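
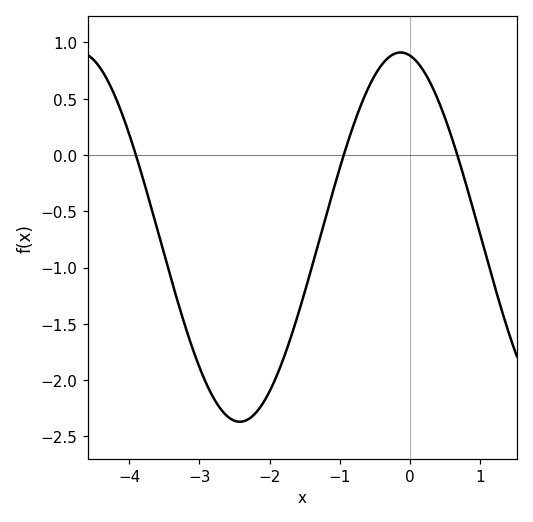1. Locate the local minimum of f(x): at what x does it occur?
-2.4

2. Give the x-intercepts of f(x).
-3.9, -0.9, 0.7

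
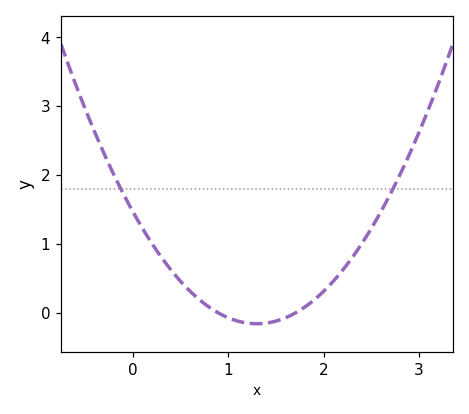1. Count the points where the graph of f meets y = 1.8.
2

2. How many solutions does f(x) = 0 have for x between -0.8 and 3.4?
2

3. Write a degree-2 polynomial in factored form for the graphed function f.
y = 0.96(x - 0.9)(x - 1.7)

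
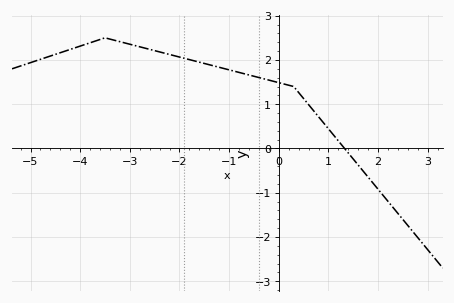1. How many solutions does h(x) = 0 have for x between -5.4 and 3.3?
1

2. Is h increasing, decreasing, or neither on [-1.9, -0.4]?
decreasing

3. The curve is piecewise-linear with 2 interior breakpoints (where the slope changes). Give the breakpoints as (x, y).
(-3.5, 2.5); (0.3, 1.4)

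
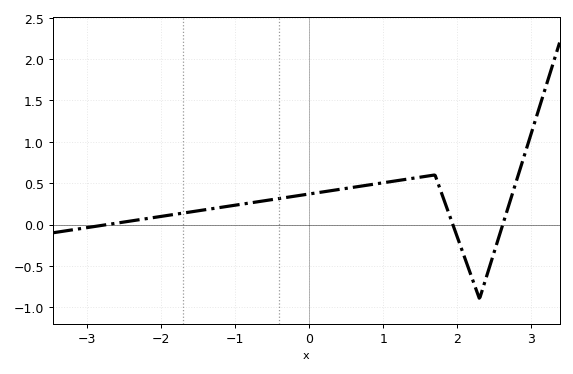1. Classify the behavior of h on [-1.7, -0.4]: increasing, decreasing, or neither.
increasing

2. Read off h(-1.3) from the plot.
0.2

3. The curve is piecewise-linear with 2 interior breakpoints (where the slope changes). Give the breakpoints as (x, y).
(1.7, 0.6); (2.3, -0.9)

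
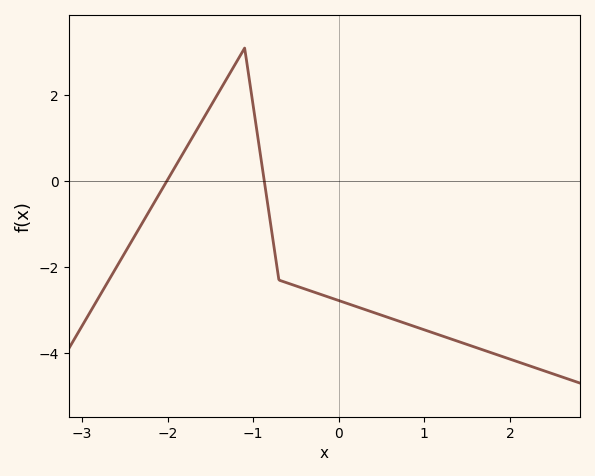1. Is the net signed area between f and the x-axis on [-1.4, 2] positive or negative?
negative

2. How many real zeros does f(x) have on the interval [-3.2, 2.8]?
2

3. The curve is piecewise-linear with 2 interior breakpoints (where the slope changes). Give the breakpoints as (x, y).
(-1.1, 3.1); (-0.7, -2.3)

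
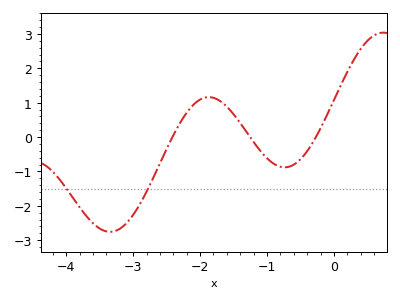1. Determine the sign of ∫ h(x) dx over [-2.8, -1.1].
positive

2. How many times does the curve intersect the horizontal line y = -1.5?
2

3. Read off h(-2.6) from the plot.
-0.8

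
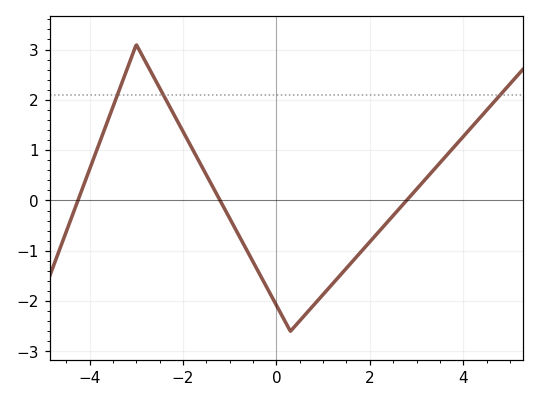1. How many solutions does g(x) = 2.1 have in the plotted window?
3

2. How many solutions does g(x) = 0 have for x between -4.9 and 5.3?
3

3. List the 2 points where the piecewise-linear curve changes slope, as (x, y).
(-3, 3.1); (0.3, -2.6)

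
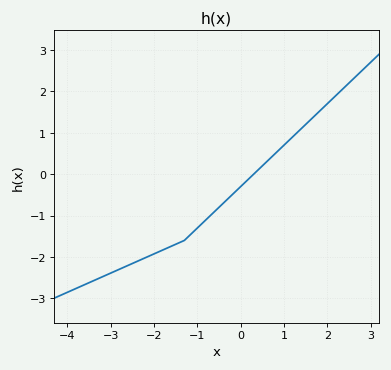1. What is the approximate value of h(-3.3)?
-2.5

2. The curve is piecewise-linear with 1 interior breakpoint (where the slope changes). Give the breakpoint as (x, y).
(-1.3, -1.6)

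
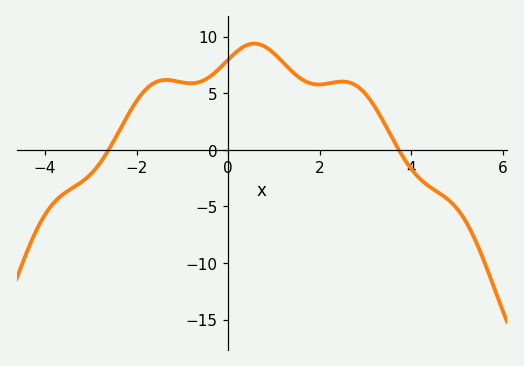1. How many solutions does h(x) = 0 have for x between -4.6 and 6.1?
2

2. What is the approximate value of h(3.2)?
3.83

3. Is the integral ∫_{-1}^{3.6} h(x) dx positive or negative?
positive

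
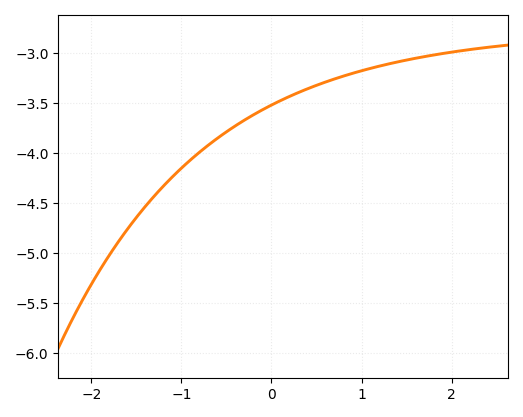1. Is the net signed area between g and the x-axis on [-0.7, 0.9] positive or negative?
negative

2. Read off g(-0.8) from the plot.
-3.99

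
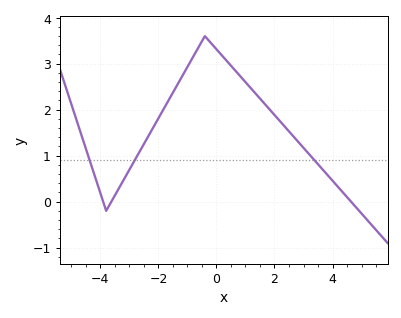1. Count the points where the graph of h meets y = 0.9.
3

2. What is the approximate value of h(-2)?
1.81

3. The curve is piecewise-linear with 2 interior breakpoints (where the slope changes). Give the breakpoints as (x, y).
(-3.8, -0.2); (-0.4, 3.6)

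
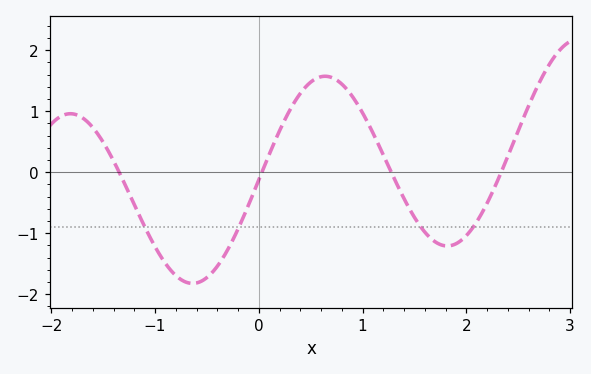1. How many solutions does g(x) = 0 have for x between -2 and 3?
4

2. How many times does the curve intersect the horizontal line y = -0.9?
4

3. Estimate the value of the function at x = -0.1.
-0.54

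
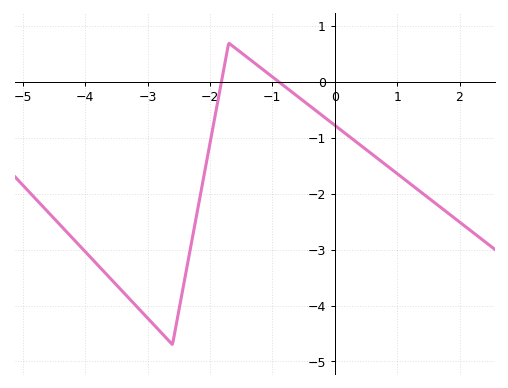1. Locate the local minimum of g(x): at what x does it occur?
-2.6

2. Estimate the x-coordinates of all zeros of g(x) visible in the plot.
-1.8, -0.8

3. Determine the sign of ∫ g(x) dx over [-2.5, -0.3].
negative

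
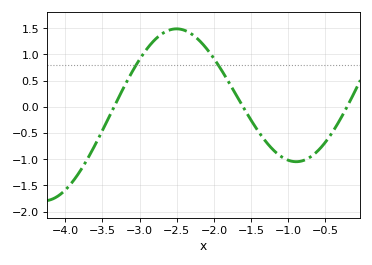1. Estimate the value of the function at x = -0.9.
-1.05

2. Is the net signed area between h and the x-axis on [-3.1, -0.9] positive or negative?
positive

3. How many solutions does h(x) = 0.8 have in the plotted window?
2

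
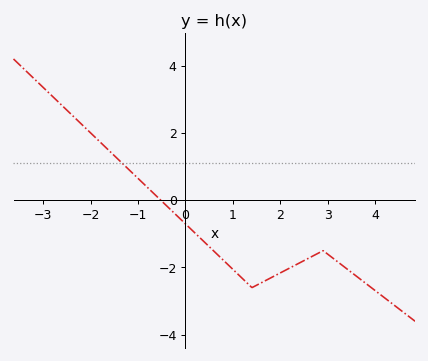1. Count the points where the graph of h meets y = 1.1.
1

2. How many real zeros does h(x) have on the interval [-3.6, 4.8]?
1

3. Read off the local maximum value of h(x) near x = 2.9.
-1.6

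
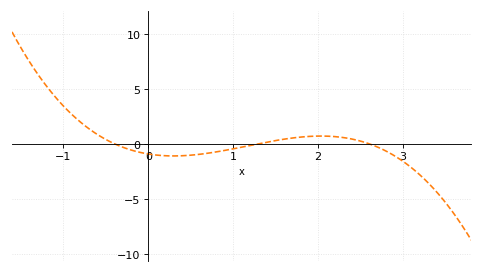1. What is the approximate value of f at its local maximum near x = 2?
0.698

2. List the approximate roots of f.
-0.4, 1.3, 2.6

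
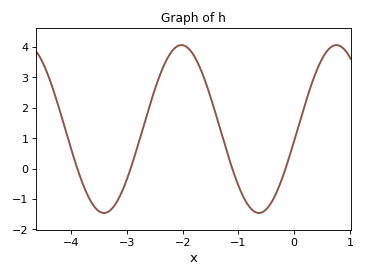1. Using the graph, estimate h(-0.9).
-1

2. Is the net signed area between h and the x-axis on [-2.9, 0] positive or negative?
positive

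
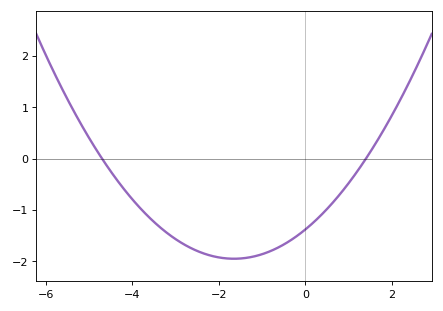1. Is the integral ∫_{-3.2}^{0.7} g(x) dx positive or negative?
negative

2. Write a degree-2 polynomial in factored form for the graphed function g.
y = 0.21(x + 4.7)(x - 1.4)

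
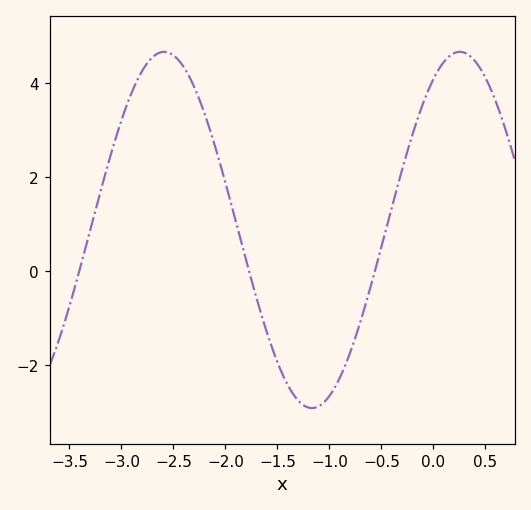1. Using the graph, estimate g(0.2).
4.6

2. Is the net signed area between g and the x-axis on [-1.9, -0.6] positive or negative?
negative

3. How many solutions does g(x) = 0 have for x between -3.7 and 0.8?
3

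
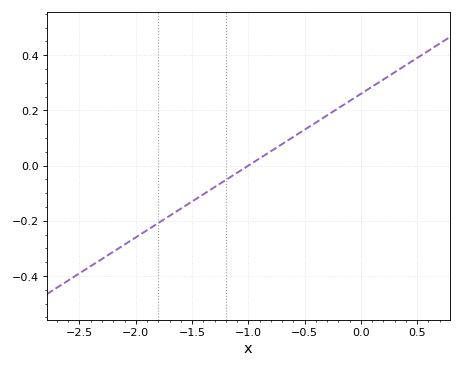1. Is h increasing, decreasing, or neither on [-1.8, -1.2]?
increasing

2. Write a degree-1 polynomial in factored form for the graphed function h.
y = 0.26(x + 1)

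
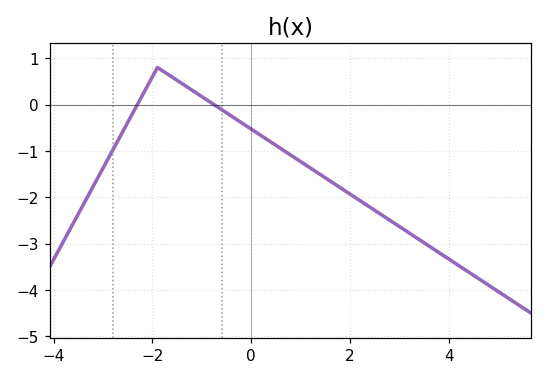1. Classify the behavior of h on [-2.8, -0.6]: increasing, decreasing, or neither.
neither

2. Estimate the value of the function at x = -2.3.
0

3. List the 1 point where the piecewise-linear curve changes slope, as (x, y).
(-1.9, 0.8)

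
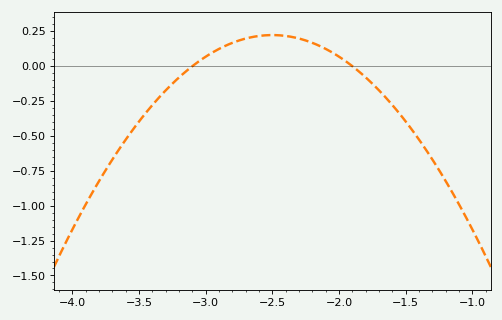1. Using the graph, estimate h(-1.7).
-0.174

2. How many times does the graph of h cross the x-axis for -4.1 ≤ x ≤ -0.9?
2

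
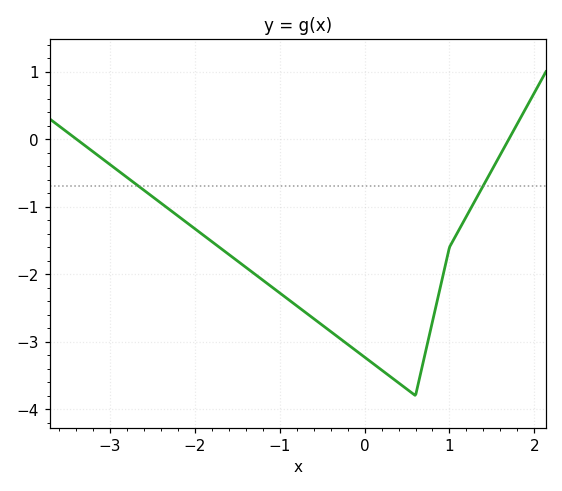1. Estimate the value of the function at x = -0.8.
-2.5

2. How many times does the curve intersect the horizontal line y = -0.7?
2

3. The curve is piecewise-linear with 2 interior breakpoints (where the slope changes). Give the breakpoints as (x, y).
(0.6, -3.8); (1, -1.6)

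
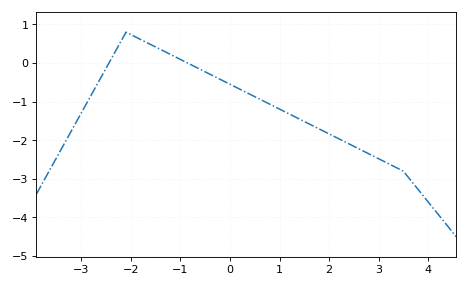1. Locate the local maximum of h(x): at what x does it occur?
-2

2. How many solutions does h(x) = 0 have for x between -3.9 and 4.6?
2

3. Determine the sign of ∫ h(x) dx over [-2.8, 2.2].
negative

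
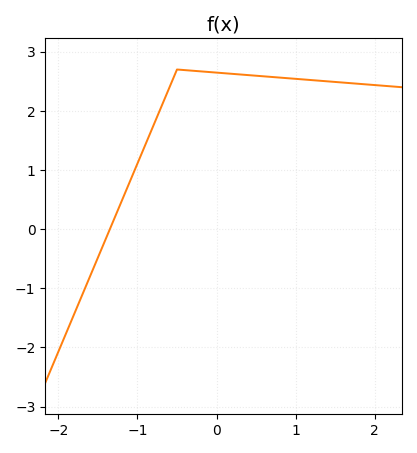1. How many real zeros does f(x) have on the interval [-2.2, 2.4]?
1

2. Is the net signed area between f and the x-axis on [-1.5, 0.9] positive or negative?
positive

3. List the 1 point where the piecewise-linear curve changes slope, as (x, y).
(-0.5, 2.7)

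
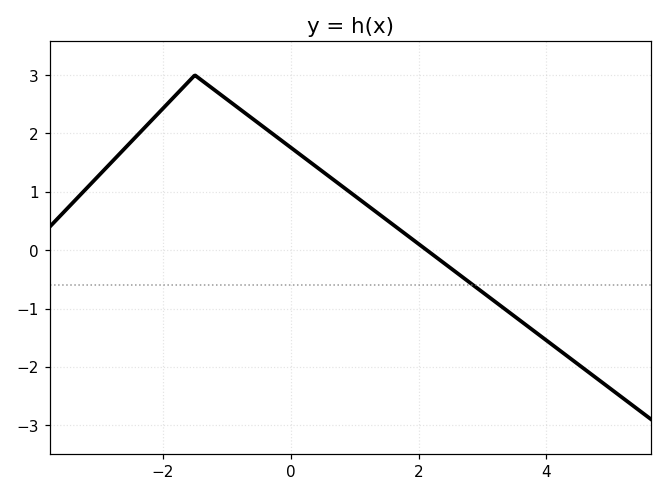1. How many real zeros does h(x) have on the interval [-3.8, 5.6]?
1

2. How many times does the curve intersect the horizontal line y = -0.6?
1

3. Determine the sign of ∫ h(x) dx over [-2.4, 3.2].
positive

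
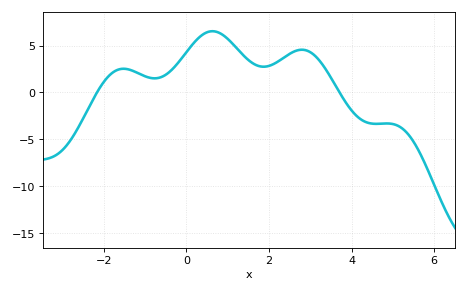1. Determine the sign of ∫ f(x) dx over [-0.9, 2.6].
positive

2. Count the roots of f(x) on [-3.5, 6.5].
2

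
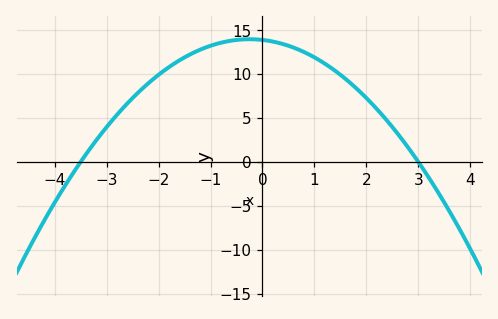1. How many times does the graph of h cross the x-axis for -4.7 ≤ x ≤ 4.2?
2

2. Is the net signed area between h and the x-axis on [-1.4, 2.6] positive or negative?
positive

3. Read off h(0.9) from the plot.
12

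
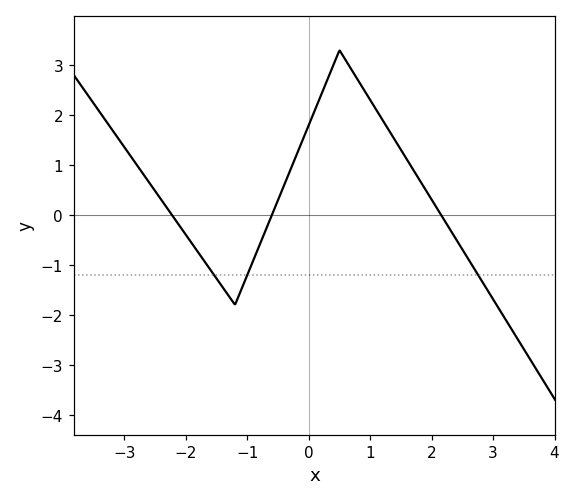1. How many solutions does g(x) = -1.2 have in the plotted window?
3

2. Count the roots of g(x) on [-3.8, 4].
3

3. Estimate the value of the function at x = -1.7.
-0.9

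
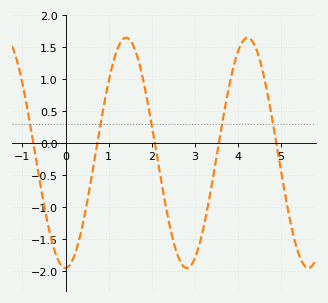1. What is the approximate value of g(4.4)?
1.51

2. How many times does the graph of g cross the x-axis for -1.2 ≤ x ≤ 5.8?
5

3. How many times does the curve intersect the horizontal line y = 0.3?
5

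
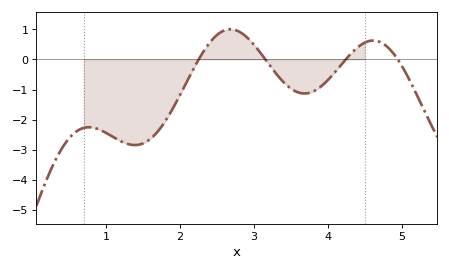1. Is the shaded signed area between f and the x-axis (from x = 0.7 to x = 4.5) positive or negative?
negative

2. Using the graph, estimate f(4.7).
0.6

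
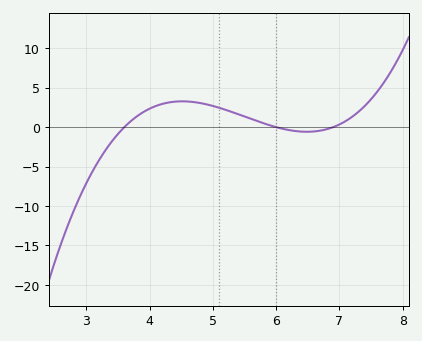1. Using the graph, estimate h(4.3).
3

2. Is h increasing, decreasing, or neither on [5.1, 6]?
decreasing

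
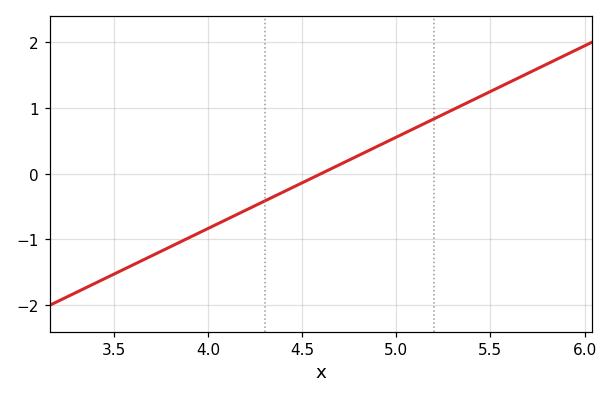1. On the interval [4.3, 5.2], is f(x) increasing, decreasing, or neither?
increasing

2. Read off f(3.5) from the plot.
-1.5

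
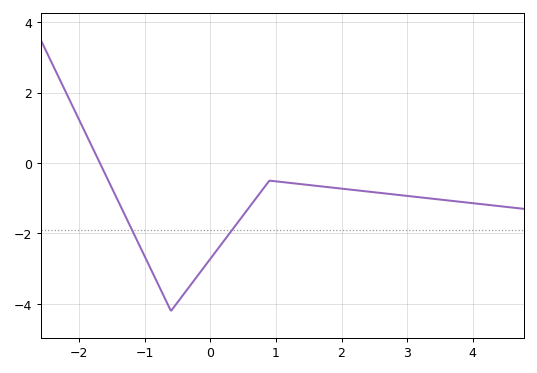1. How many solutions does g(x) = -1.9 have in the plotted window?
2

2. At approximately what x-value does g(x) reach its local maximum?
0.903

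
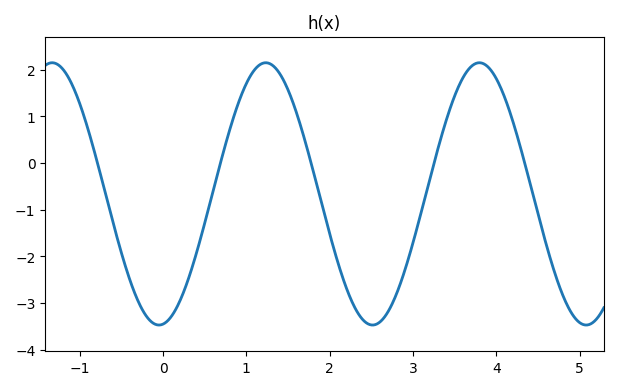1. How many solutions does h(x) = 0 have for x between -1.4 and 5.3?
5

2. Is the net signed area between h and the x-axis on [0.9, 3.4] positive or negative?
negative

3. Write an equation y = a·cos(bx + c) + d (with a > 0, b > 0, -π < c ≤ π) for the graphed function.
y = 2.81cos(2.45x - 3.02) - 0.66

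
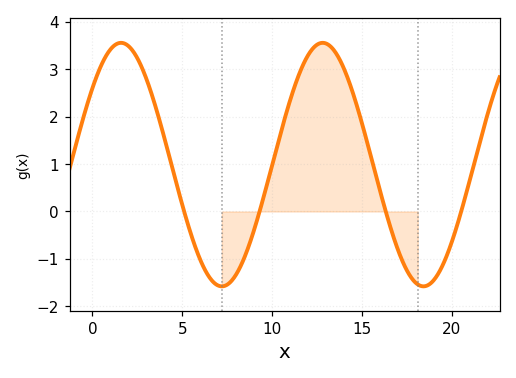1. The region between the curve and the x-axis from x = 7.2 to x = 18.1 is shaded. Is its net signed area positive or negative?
positive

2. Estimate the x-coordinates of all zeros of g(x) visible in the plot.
5.1, 9.3, 16.3, 20.5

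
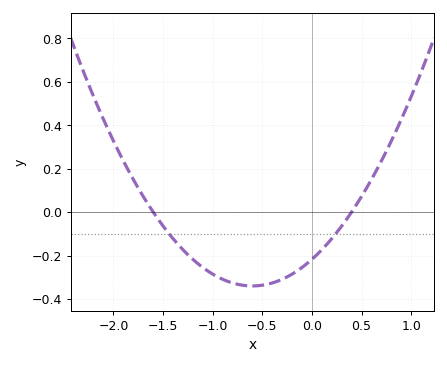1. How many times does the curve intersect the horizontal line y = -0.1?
2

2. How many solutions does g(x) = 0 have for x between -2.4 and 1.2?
2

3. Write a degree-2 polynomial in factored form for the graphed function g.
y = 0.34(x + 1.6)(x - 0.4)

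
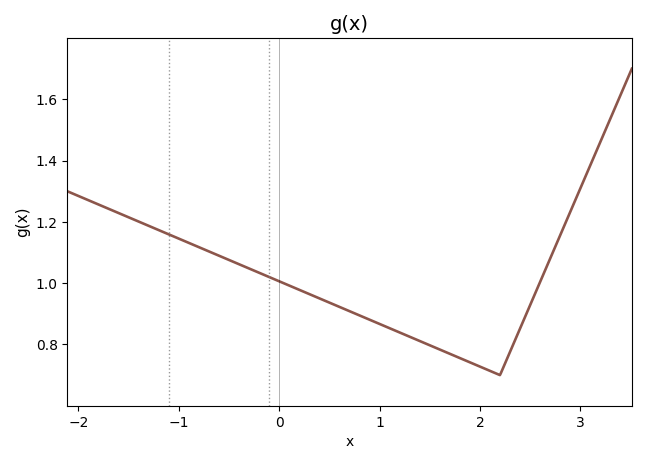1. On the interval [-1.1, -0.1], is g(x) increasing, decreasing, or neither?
decreasing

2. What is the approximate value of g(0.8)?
0.9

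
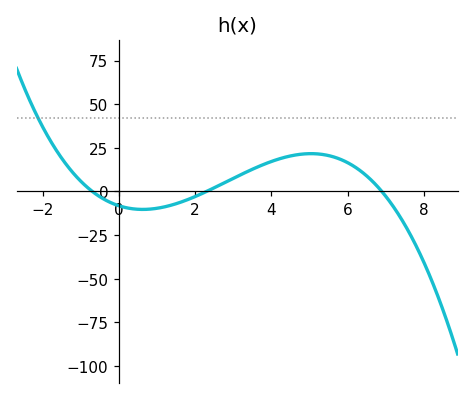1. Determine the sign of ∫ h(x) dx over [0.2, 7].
positive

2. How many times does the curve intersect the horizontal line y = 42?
1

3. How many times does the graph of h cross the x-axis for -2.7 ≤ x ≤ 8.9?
3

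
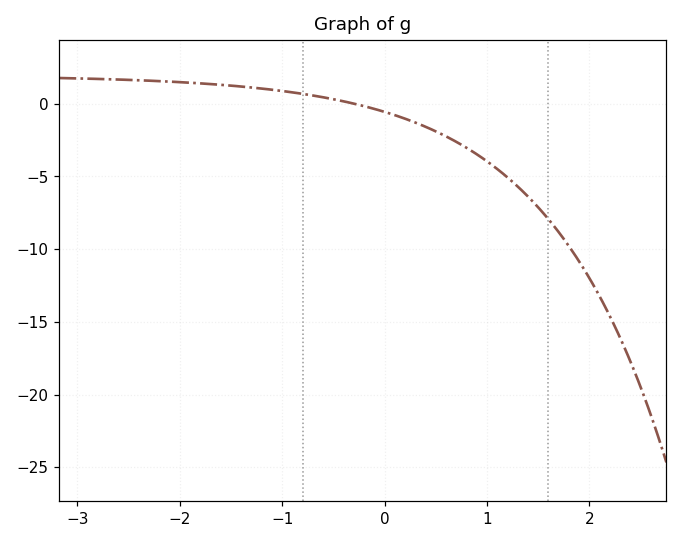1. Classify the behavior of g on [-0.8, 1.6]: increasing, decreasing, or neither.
decreasing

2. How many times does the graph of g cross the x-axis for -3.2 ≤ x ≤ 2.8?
1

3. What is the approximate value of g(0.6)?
-2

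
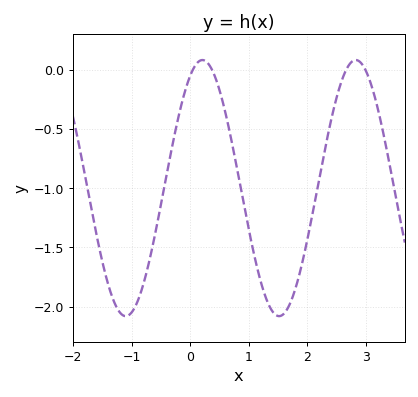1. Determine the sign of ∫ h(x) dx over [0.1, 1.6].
negative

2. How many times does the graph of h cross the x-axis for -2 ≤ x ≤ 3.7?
4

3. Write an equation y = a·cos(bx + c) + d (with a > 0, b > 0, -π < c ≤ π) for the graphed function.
y = 1.08cos(2.4x - 0.5) - 1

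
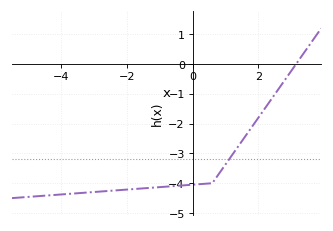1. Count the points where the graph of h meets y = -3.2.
1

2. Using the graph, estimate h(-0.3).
-4.07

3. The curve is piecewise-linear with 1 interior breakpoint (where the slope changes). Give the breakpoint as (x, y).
(0.6, -4)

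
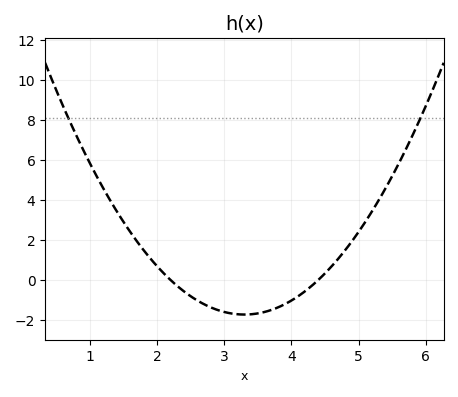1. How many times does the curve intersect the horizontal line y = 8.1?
2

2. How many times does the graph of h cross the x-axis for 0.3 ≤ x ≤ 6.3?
2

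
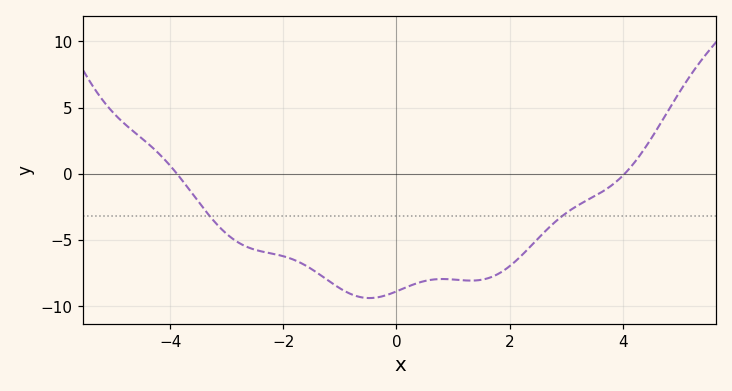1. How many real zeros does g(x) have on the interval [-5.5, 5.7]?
2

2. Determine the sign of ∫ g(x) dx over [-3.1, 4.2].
negative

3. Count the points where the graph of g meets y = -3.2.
2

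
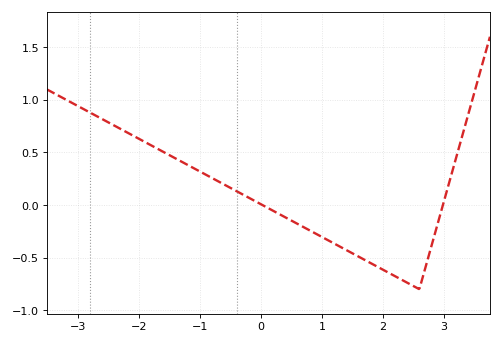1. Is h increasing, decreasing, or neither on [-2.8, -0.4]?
decreasing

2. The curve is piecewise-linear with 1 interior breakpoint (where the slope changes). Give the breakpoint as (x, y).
(2.6, -0.8)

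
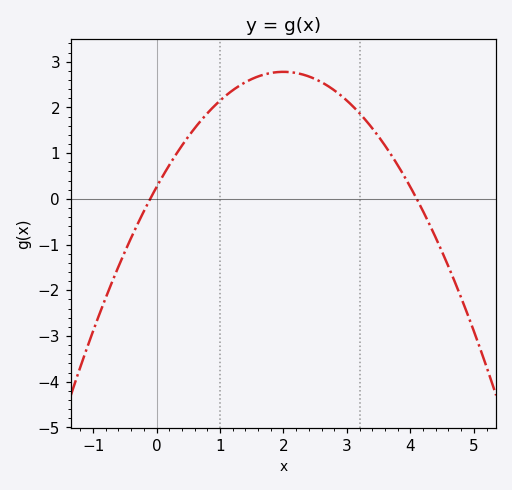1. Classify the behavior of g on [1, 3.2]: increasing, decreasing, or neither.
neither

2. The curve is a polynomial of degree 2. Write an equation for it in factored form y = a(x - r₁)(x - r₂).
y = -0.63(x + 0.1)(x - 4.1)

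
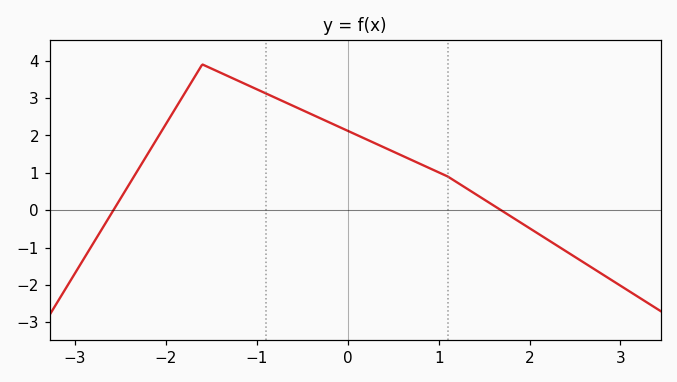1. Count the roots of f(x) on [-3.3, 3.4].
2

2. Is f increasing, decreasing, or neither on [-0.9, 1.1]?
decreasing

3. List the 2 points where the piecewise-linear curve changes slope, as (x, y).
(-1.6, 3.9); (1.1, 0.9)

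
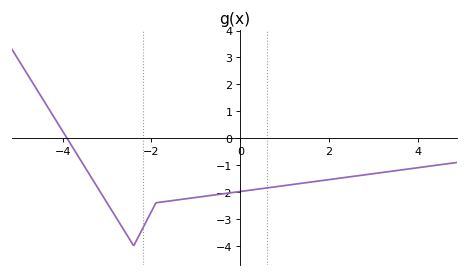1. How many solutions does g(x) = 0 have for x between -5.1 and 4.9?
1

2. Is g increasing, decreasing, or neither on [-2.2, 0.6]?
increasing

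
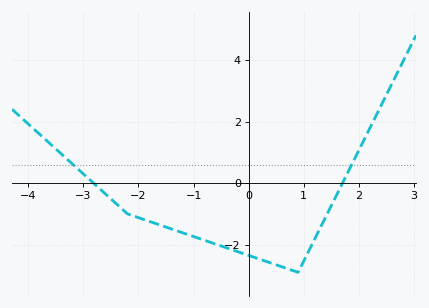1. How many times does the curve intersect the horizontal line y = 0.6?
2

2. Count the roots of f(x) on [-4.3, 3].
2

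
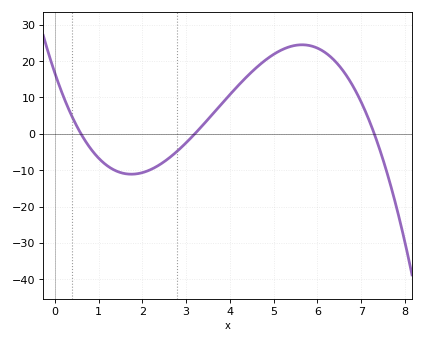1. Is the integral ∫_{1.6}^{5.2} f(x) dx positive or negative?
positive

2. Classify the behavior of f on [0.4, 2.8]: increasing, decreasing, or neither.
neither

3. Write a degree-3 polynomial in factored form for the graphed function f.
y = -1.2(x - 0.6)(x - 3.2)(x - 7.3)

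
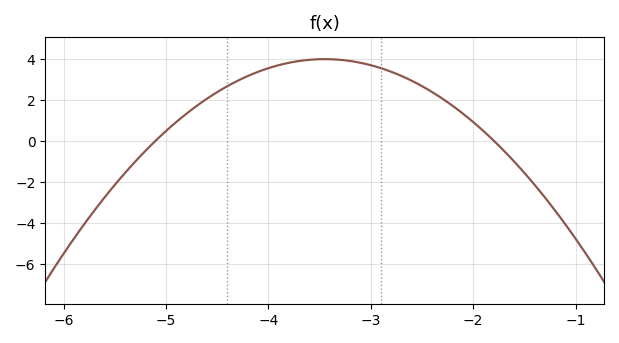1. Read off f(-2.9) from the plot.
3.53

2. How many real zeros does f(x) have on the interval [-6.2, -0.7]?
2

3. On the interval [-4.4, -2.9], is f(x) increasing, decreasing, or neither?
neither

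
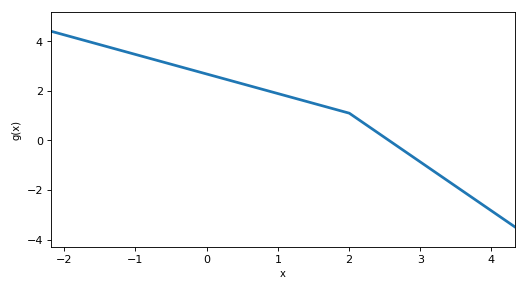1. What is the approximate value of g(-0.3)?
3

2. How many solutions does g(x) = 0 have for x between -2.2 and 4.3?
1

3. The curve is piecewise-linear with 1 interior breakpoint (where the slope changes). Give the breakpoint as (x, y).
(2, 1.1)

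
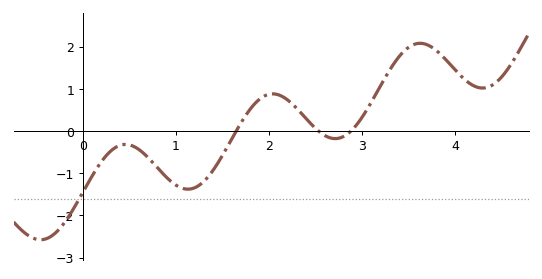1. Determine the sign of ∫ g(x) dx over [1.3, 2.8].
positive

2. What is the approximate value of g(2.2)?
0.744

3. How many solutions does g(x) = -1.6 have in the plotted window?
1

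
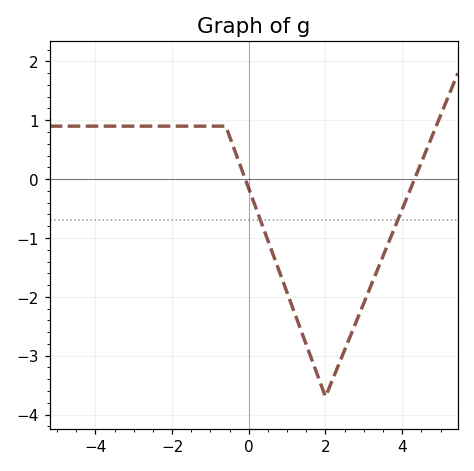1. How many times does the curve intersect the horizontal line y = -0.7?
2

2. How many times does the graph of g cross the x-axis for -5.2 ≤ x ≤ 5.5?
2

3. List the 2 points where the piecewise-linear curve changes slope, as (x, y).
(-0.6, 0.9); (2, -3.7)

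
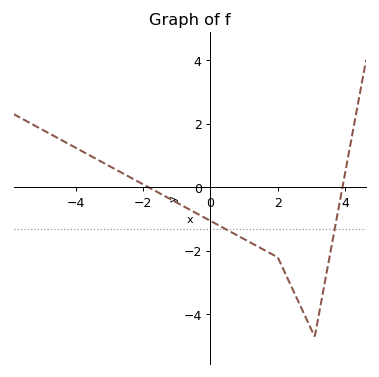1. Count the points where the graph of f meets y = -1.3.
2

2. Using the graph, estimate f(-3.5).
1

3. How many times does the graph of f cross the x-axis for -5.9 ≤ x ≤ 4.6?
2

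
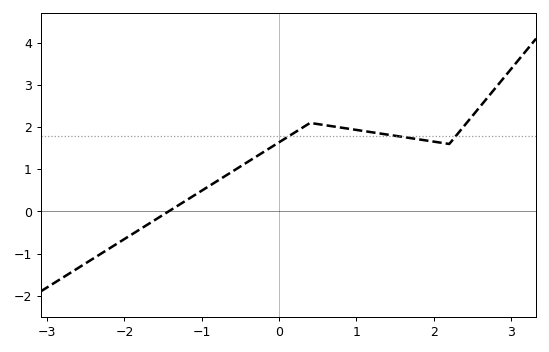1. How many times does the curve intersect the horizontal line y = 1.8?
3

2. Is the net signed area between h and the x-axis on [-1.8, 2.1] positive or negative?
positive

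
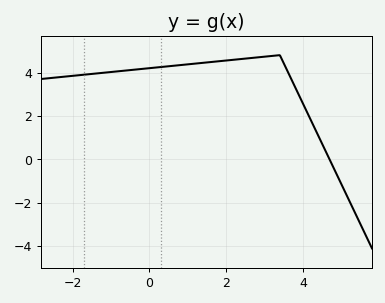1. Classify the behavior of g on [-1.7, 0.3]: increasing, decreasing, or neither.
increasing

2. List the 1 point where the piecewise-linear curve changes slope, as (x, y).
(3.4, 4.8)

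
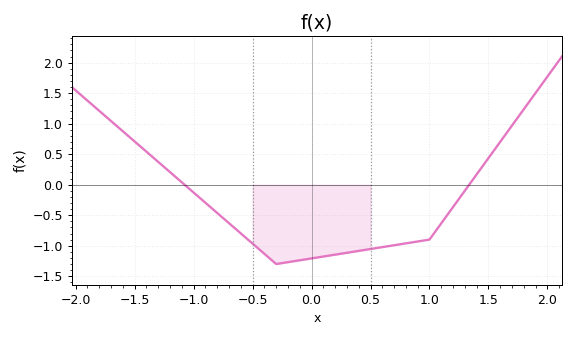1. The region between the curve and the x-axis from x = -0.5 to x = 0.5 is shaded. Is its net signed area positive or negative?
negative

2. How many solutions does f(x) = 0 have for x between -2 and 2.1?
2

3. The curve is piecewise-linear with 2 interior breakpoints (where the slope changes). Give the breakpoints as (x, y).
(-0.3, -1.3); (1, -0.9)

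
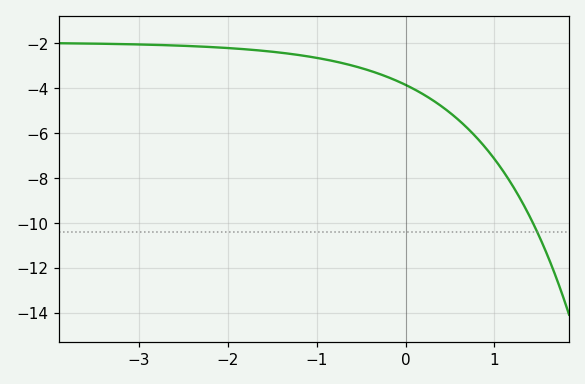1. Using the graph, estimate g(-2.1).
-2.19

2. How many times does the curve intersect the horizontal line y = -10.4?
1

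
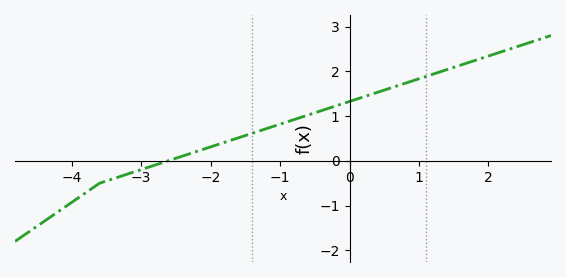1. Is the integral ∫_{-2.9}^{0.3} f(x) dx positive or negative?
positive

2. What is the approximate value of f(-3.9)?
-0.8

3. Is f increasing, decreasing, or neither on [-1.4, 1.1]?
increasing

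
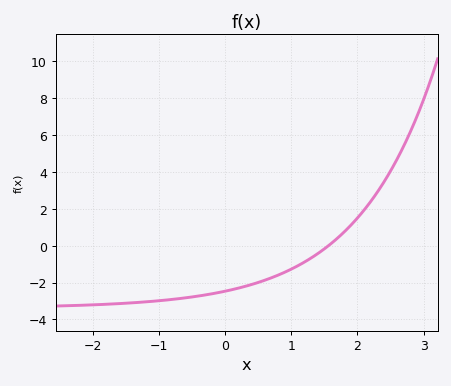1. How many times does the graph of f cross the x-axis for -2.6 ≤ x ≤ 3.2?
1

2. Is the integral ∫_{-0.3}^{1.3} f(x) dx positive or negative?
negative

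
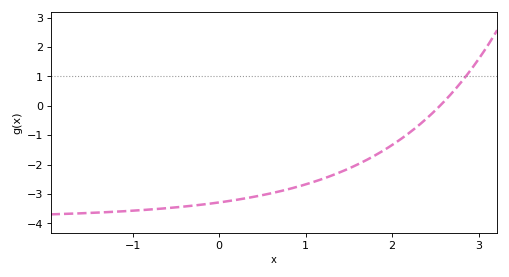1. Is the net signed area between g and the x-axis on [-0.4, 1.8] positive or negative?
negative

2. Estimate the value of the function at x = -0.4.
-3.43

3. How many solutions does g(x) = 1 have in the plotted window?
1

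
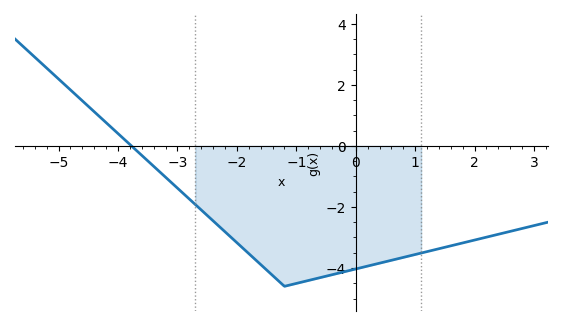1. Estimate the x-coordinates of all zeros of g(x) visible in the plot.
-3.8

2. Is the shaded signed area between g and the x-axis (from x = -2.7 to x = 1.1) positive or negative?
negative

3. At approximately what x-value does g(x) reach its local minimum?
-1.2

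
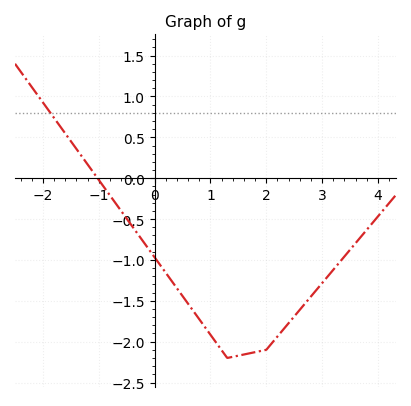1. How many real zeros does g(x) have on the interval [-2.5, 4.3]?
1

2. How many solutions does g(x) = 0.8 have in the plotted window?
1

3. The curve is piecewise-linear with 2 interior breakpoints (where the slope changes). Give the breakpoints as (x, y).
(1.3, -2.2); (2, -2.1)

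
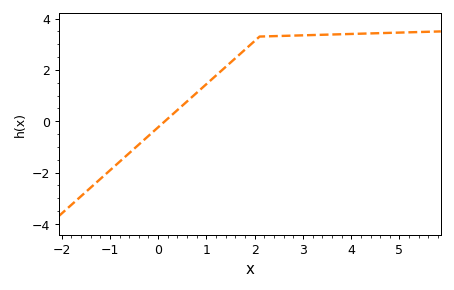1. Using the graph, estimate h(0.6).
0.8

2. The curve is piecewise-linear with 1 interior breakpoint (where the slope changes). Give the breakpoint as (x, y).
(2.1, 3.3)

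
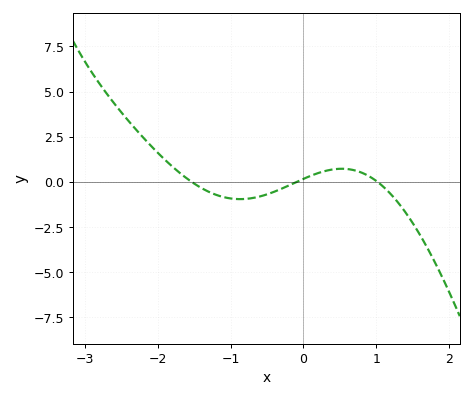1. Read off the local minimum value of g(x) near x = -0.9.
-0.955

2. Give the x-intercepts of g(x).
-1.54, -0.093, 1.02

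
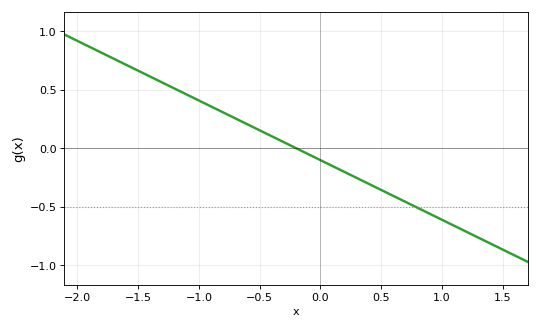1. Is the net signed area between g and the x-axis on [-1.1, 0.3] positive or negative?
positive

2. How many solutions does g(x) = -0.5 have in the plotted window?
1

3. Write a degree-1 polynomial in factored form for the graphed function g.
y = -0.51(x + 0.2)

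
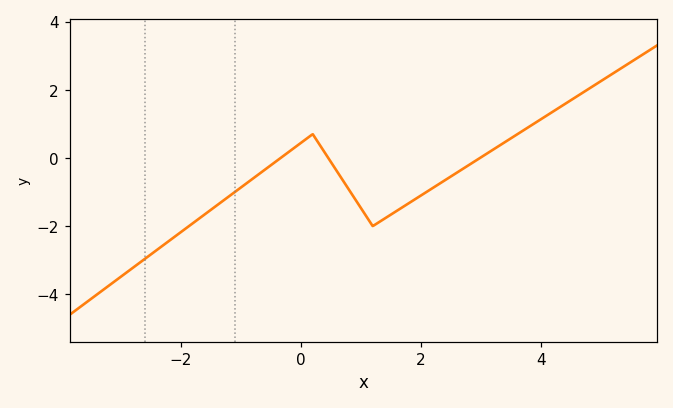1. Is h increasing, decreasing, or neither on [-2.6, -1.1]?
increasing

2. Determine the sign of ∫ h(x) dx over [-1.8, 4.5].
negative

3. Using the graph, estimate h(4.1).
1.24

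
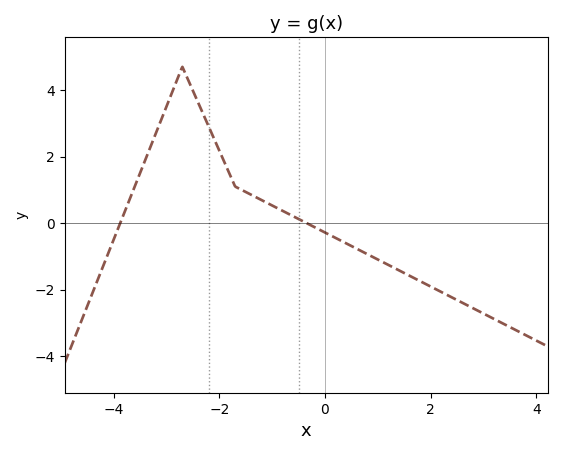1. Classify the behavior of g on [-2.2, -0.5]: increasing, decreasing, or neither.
decreasing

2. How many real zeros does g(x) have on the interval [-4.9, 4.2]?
2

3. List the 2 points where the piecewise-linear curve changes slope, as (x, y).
(-2.7, 4.7); (-1.7, 1.1)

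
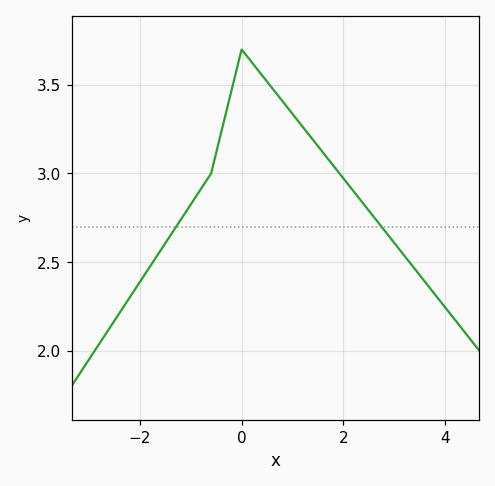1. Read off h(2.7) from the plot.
2.7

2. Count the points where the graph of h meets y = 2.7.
2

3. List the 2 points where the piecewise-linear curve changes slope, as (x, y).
(-0.6, 3); (0, 3.7)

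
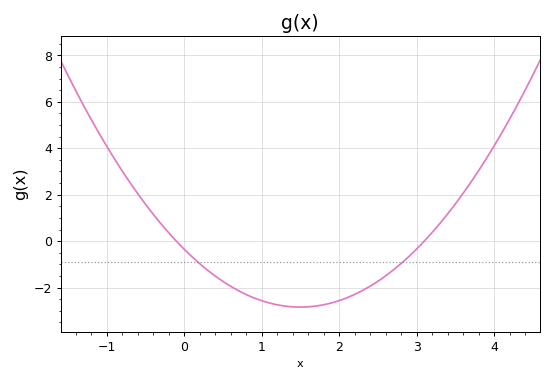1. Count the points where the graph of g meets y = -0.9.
2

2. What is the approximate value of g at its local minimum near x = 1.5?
-2.8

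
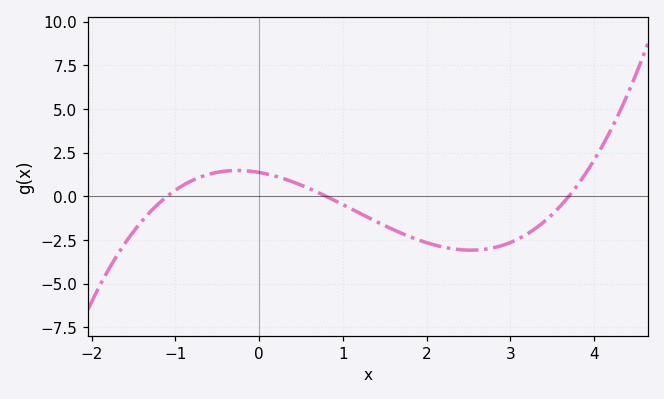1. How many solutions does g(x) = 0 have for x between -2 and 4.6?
3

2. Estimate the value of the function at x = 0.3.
1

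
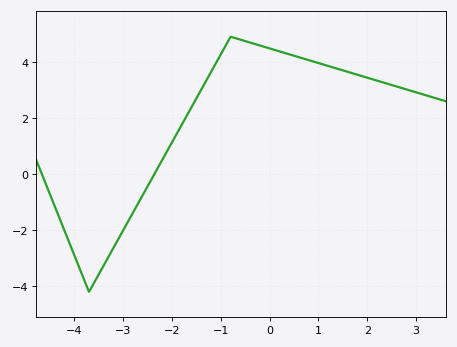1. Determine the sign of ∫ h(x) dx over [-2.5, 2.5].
positive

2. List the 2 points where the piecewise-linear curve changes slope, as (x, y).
(-3.7, -4.2); (-0.8, 4.9)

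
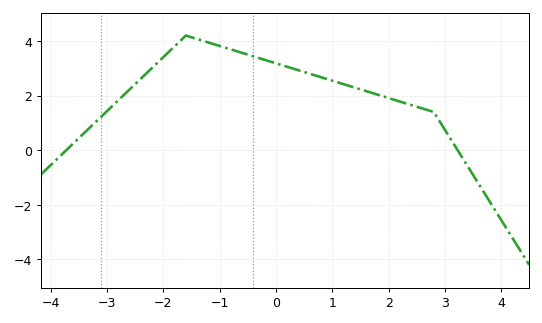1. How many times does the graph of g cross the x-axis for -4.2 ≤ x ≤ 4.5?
2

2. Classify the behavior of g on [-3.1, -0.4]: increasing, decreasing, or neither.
neither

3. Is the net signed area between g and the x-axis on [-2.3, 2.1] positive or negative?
positive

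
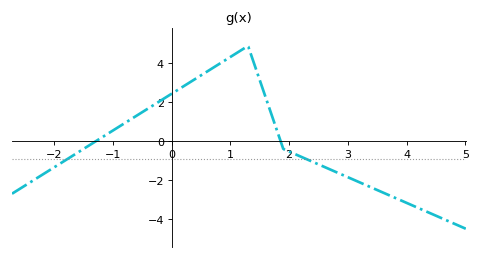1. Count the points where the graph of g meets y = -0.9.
2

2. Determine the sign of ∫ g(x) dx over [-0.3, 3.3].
positive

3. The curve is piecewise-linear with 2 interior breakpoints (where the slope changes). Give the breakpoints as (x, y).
(1.3, 4.9); (1.9, -0.4)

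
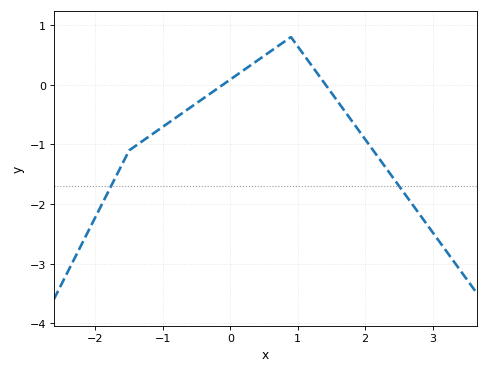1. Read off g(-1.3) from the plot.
-0.942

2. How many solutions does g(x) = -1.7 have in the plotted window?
2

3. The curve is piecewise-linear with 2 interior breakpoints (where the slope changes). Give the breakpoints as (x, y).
(-1.5, -1.1); (0.9, 0.8)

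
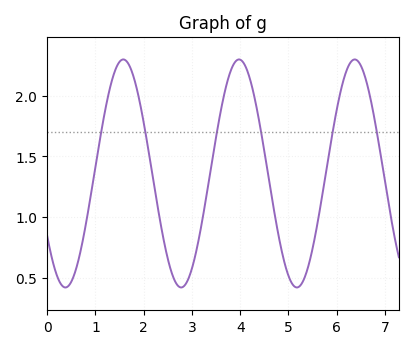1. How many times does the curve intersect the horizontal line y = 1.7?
6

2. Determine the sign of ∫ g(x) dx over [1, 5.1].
positive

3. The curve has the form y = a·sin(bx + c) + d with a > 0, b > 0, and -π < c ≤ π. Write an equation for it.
y = 0.94sin(2.62x - 2.56) + 1.36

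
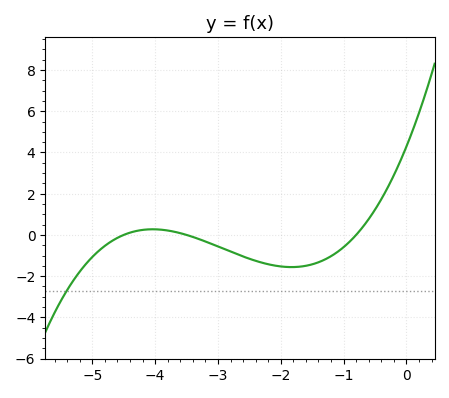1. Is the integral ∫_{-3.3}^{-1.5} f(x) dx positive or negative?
negative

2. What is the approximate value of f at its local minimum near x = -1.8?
-1.56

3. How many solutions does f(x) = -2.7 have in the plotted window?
1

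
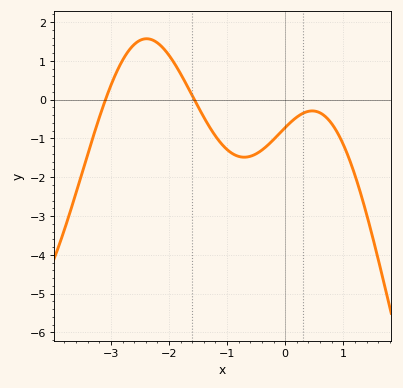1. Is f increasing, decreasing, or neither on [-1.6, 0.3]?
neither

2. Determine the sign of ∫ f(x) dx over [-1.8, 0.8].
negative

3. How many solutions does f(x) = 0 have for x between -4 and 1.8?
2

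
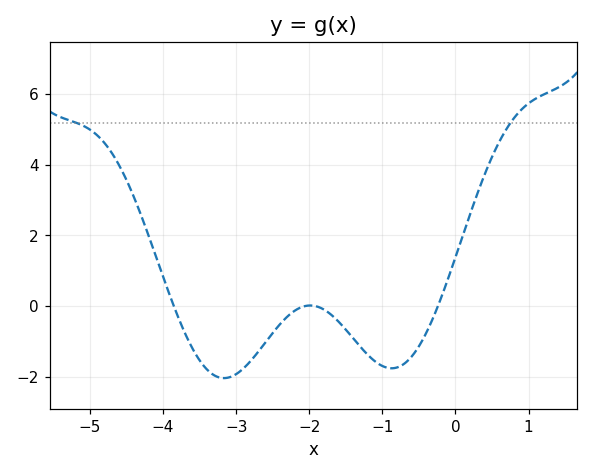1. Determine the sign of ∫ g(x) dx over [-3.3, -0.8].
negative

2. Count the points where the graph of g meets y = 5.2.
2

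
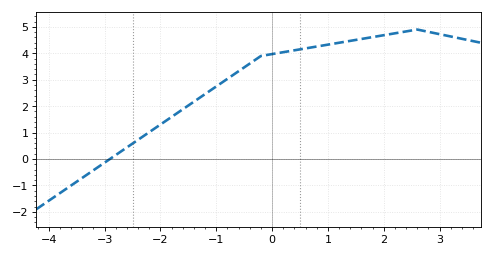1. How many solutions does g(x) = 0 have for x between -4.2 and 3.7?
1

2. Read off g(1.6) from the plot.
4.54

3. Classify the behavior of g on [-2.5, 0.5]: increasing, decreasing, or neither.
increasing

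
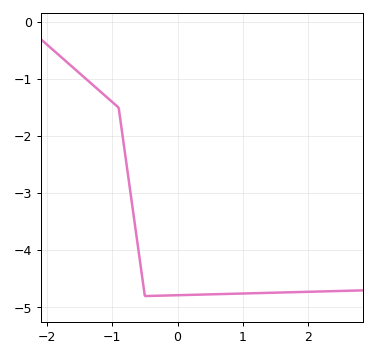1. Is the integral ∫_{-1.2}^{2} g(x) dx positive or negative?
negative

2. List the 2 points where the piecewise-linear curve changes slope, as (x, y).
(-0.9, -1.5); (-0.5, -4.8)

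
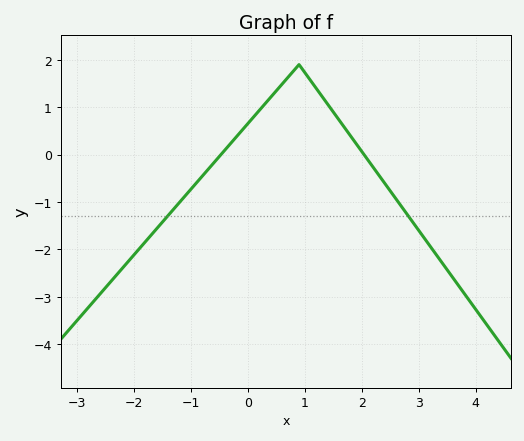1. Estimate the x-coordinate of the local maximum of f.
1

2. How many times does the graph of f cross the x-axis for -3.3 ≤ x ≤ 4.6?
2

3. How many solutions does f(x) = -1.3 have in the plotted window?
2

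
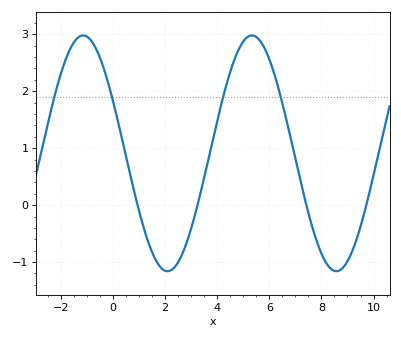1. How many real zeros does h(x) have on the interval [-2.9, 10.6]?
4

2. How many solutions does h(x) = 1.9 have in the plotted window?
4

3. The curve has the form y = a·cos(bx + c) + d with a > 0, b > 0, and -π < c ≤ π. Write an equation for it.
y = 2.07cos(0.97x + 1.11) + 0.91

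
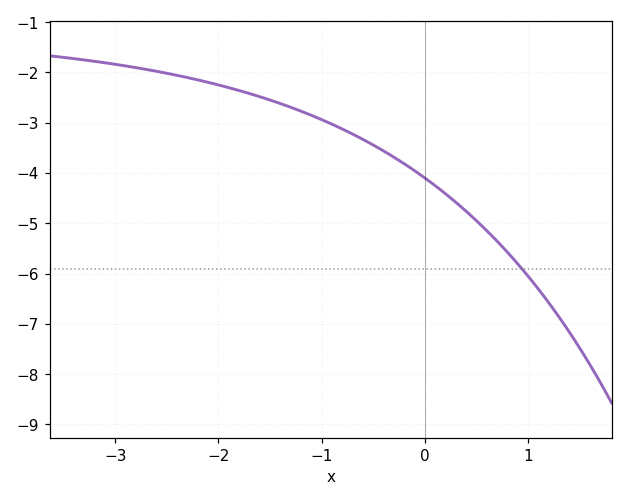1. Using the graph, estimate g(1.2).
-6.58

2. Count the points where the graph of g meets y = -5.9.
1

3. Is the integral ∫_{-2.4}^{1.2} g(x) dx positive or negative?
negative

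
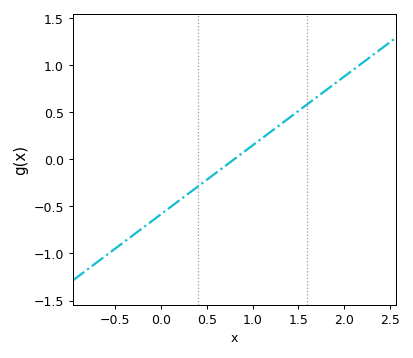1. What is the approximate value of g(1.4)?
0.45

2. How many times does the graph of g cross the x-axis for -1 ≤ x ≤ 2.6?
1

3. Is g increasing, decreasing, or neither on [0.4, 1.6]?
increasing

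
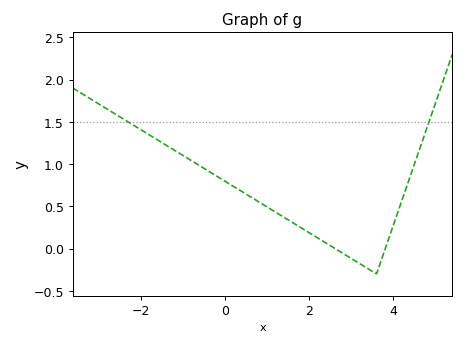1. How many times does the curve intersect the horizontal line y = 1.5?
2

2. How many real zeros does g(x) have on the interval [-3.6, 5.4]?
2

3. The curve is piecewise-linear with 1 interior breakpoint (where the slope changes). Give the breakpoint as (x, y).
(3.6, -0.3)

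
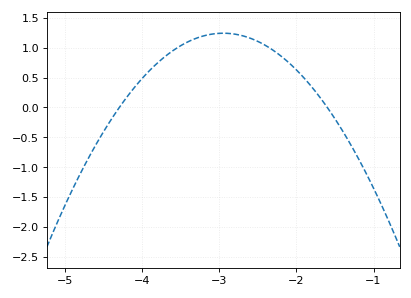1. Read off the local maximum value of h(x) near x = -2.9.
1.25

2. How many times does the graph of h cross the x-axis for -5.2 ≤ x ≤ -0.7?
2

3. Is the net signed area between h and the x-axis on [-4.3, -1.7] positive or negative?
positive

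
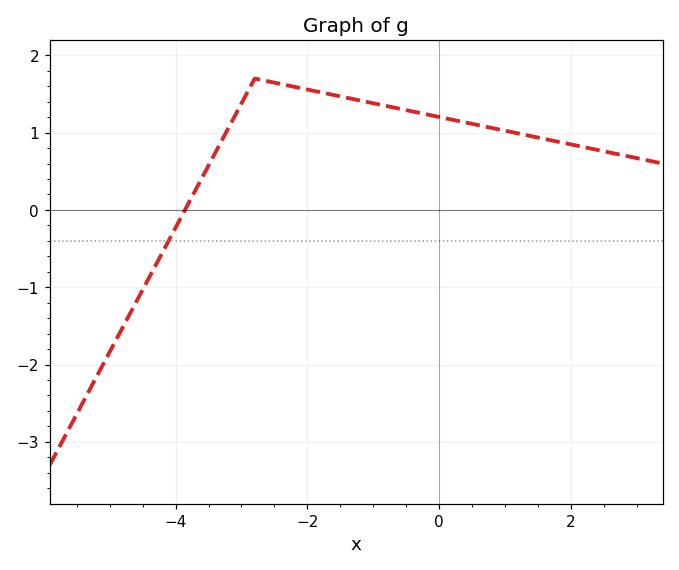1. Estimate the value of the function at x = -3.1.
1.22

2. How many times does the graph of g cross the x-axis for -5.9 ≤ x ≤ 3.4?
1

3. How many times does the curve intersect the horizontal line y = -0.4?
1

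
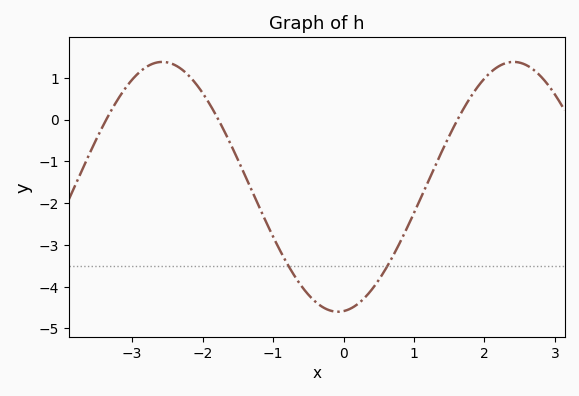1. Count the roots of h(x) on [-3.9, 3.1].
3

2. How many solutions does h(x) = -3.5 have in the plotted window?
2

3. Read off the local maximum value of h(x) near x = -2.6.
1.38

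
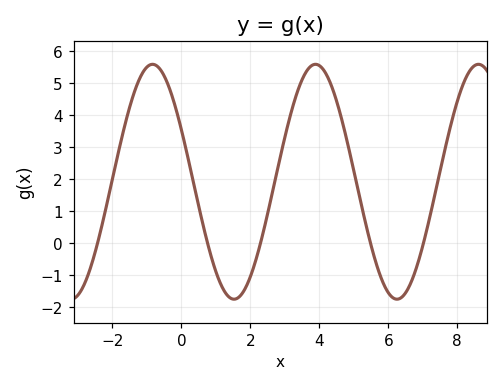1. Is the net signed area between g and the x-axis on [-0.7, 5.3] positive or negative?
positive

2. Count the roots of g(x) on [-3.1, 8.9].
5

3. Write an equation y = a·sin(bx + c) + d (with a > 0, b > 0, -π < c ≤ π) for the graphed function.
y = 3.67sin(1.3x + 2.7) + 1.92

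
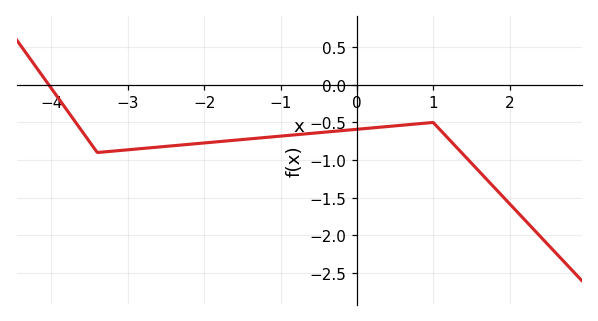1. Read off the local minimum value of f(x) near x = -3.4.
-0.9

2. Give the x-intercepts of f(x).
-4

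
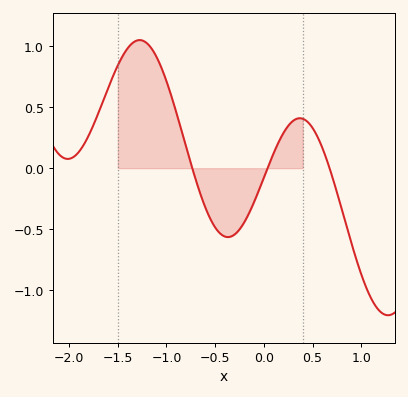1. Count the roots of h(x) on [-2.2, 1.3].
3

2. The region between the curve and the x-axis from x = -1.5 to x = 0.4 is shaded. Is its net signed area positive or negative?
positive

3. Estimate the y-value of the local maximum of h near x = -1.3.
1.05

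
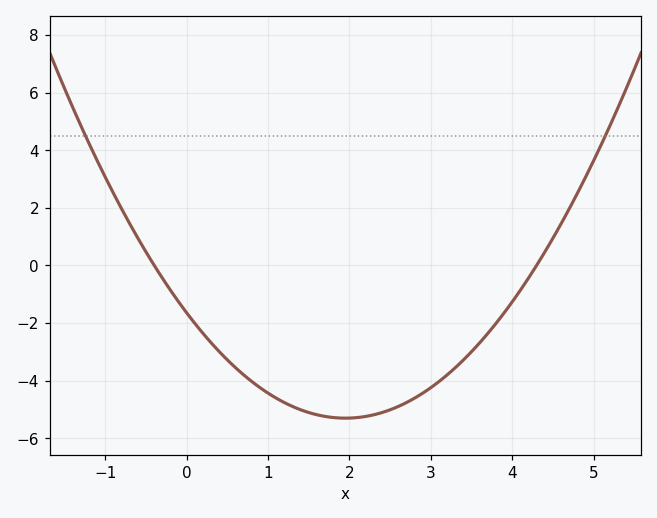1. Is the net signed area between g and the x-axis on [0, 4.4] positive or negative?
negative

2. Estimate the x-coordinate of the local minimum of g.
1.95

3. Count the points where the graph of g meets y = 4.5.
2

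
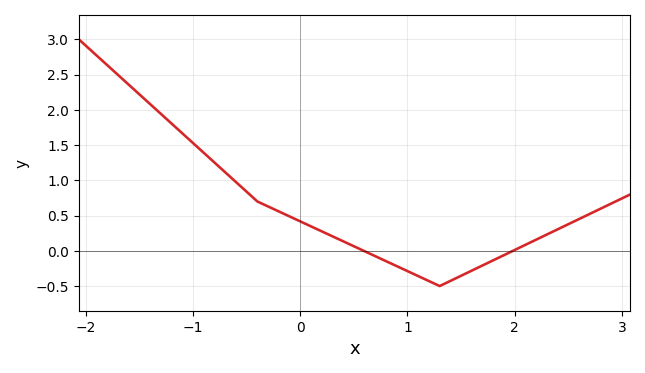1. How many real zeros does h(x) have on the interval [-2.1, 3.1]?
2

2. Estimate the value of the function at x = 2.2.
0.15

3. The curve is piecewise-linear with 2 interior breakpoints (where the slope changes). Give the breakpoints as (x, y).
(-0.4, 0.7); (1.3, -0.5)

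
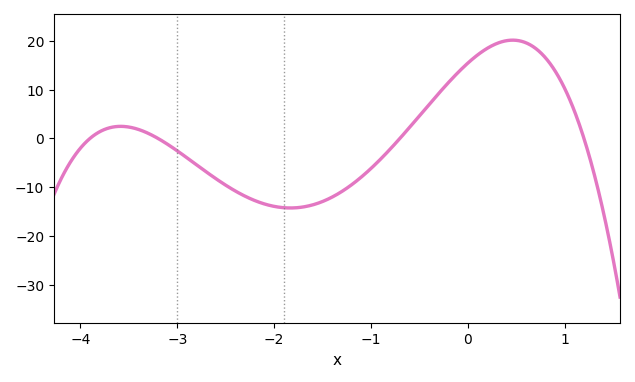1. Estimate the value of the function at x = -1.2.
-10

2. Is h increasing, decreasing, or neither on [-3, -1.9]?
decreasing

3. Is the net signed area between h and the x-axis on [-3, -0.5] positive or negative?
negative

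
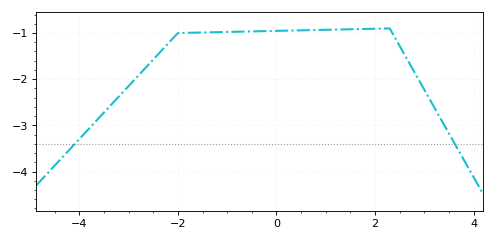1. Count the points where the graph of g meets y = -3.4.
2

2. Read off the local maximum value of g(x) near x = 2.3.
-0.9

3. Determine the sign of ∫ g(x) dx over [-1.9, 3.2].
negative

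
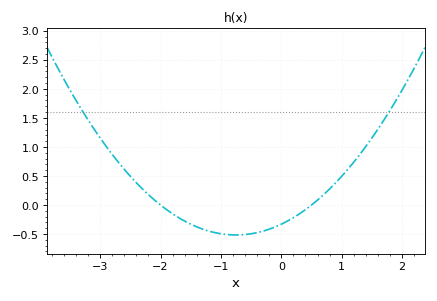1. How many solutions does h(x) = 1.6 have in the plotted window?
2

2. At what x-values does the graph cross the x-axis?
-2, 0.5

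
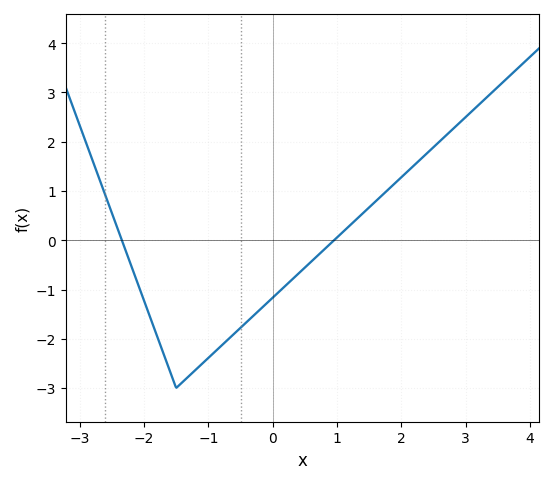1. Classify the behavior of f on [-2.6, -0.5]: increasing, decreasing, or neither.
neither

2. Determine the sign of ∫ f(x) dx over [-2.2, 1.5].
negative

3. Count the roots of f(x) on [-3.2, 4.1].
2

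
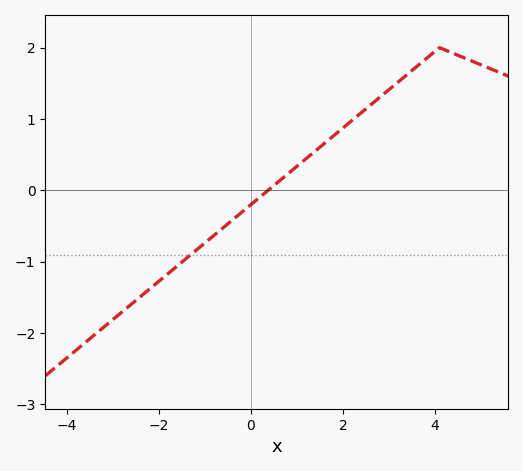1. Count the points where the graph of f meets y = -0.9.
1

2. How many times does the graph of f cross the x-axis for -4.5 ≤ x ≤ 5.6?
1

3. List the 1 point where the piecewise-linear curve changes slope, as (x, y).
(4.1, 2)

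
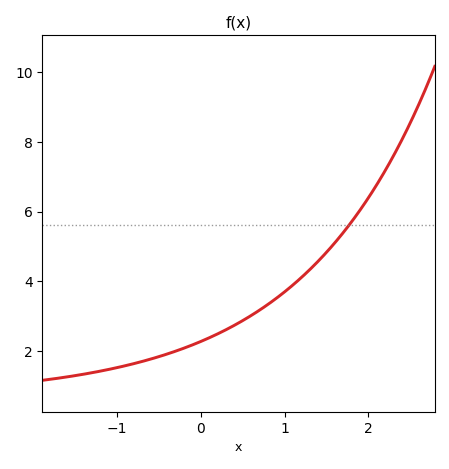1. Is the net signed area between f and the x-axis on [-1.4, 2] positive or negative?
positive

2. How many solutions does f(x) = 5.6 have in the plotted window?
1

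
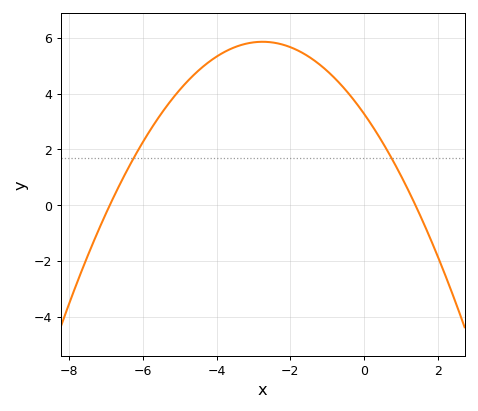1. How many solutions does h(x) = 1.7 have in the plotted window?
2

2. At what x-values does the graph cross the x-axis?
-6.8, 1.4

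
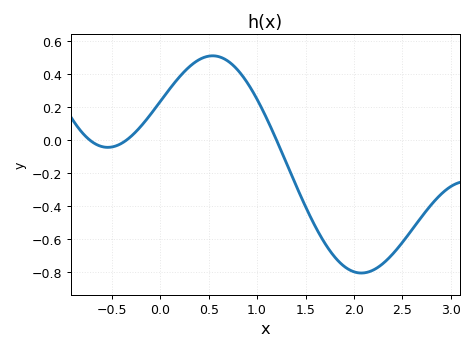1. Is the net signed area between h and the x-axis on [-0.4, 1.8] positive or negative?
positive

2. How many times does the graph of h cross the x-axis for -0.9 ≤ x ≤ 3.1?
3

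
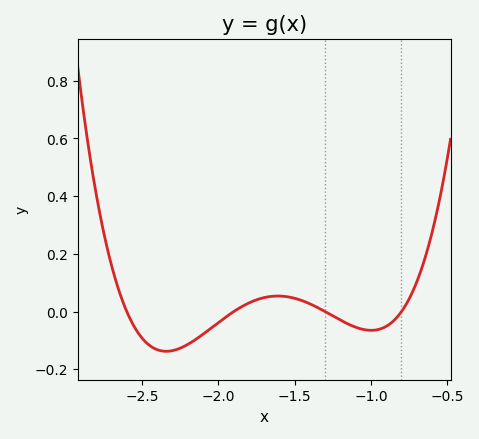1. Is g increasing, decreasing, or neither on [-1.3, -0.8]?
neither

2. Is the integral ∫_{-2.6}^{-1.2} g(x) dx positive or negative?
negative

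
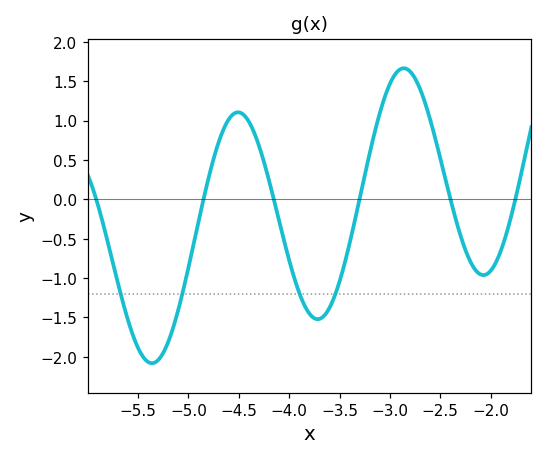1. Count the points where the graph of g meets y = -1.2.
4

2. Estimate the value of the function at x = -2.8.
1.6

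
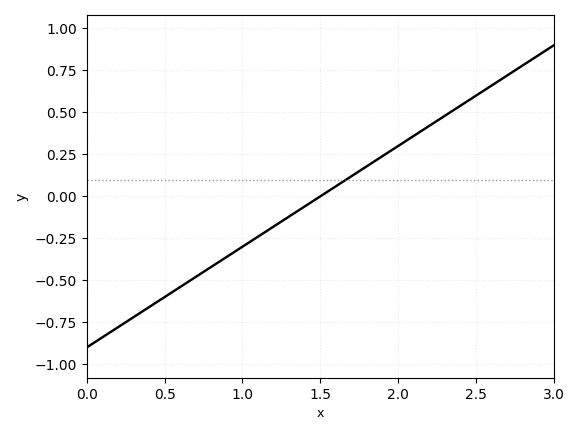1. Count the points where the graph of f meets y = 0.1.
1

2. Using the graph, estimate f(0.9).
-0.35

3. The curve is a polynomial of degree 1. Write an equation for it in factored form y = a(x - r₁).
y = 0.6(x - 1.5)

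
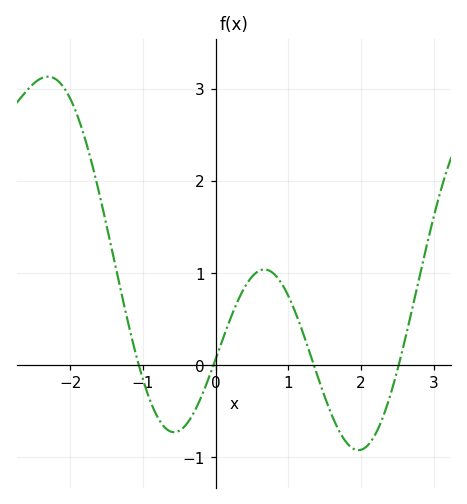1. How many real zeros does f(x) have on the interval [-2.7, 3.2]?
4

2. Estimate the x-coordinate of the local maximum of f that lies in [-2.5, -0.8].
-2.3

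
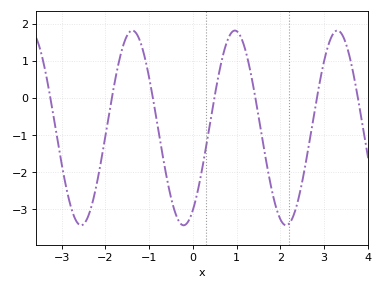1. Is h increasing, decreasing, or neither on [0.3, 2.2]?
neither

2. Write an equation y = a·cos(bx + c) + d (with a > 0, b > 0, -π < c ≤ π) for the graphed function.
y = 2.63cos(2.68x - 2.58) - 0.82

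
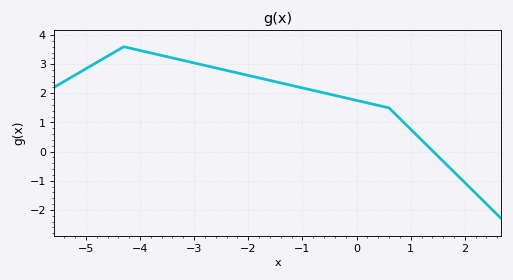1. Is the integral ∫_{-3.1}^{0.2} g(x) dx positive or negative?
positive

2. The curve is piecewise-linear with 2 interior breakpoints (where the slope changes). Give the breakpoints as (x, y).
(-4.3, 3.6); (0.6, 1.5)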